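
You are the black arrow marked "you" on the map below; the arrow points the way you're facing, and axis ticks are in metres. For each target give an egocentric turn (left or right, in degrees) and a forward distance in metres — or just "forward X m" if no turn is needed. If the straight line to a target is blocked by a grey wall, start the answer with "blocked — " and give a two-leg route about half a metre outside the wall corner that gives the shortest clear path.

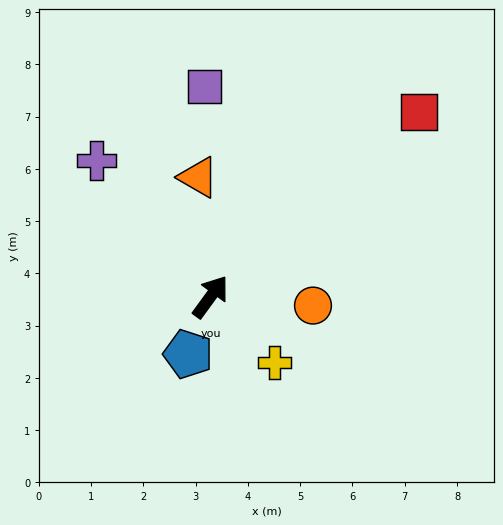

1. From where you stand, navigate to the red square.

turn right 12°, forward 5.3 m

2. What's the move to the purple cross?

turn left 76°, forward 3.4 m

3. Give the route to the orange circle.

turn right 59°, forward 2.0 m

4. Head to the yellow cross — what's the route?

turn right 100°, forward 1.8 m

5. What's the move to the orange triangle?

turn left 42°, forward 2.3 m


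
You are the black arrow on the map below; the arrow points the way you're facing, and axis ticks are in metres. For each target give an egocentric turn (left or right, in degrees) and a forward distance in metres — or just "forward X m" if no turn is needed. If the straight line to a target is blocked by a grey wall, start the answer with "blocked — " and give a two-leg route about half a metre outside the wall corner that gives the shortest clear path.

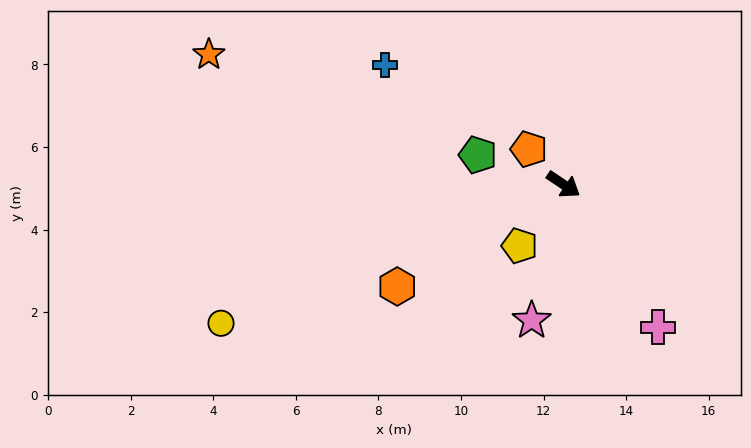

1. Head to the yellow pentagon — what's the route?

turn right 92°, forward 1.8 m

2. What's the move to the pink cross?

turn right 23°, forward 4.1 m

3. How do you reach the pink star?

turn right 69°, forward 3.4 m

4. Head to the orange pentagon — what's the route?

turn left 168°, forward 1.2 m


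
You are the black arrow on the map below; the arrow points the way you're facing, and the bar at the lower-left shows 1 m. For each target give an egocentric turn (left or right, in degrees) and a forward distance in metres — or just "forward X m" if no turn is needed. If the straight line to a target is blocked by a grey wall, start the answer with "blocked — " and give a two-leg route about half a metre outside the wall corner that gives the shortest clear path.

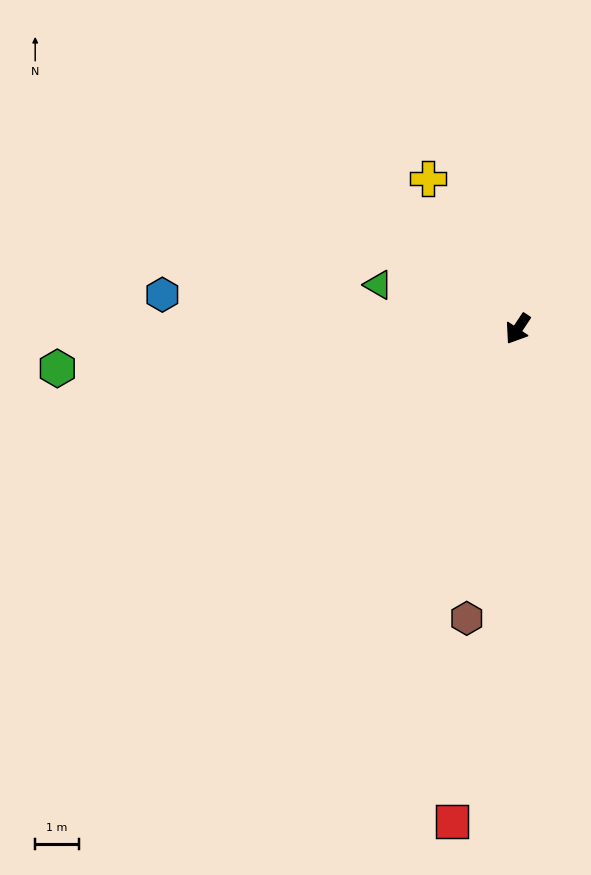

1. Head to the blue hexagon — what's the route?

turn right 62°, forward 8.1 m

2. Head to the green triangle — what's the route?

turn right 74°, forward 3.3 m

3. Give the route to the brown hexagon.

turn left 24°, forward 6.7 m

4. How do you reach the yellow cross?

turn right 116°, forward 4.0 m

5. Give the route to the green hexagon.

turn right 51°, forward 10.5 m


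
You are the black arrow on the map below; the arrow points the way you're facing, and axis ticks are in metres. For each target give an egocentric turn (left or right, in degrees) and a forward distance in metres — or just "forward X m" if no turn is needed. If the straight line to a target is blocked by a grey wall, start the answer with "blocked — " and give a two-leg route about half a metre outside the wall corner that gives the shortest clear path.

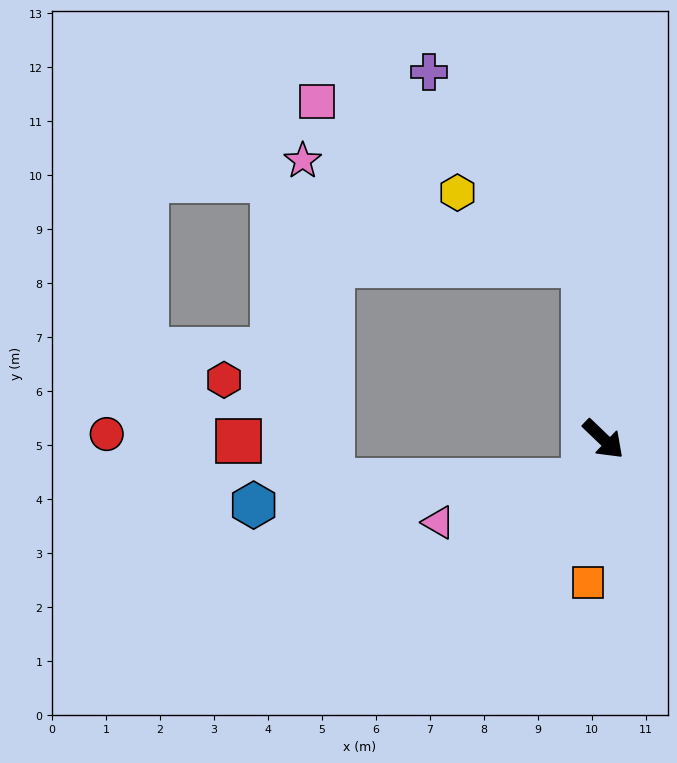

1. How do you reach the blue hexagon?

blocked — turn right 71°, forward 0.9 m, then turn right 61°, forward 6.1 m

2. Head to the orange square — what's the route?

turn right 52°, forward 2.7 m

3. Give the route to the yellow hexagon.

blocked — turn left 140°, forward 3.2 m, then turn left 54°, forward 2.7 m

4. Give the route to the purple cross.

blocked — turn left 140°, forward 3.2 m, then turn left 32°, forward 4.6 m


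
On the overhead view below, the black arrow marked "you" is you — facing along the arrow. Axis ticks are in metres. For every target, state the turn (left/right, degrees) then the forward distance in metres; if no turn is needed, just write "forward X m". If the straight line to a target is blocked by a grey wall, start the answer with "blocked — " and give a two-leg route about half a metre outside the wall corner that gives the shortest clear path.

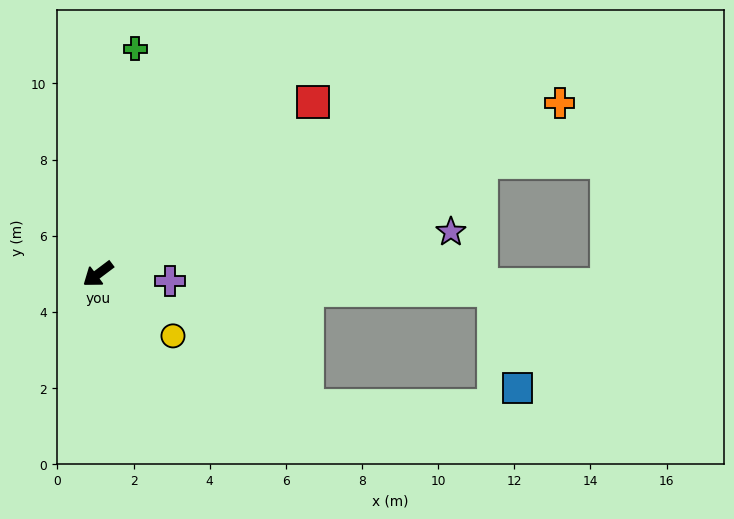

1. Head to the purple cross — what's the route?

turn left 138°, forward 1.9 m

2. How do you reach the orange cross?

turn left 163°, forward 12.9 m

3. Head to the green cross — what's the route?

turn right 136°, forward 6.0 m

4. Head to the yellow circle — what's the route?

turn left 103°, forward 2.6 m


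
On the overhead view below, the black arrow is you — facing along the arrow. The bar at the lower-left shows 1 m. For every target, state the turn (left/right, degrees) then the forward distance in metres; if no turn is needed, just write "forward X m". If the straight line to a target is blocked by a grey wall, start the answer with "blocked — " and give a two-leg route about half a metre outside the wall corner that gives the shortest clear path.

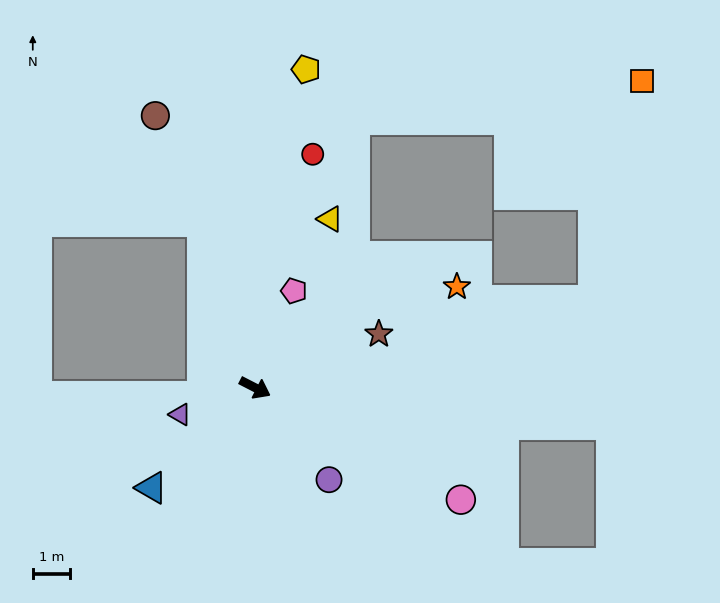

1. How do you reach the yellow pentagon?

turn left 108°, forward 8.7 m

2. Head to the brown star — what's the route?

turn left 51°, forward 3.6 m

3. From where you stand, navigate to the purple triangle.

turn right 133°, forward 2.1 m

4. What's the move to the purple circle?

turn right 24°, forward 3.2 m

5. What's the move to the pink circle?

forward 6.3 m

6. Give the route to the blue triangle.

turn right 109°, forward 3.9 m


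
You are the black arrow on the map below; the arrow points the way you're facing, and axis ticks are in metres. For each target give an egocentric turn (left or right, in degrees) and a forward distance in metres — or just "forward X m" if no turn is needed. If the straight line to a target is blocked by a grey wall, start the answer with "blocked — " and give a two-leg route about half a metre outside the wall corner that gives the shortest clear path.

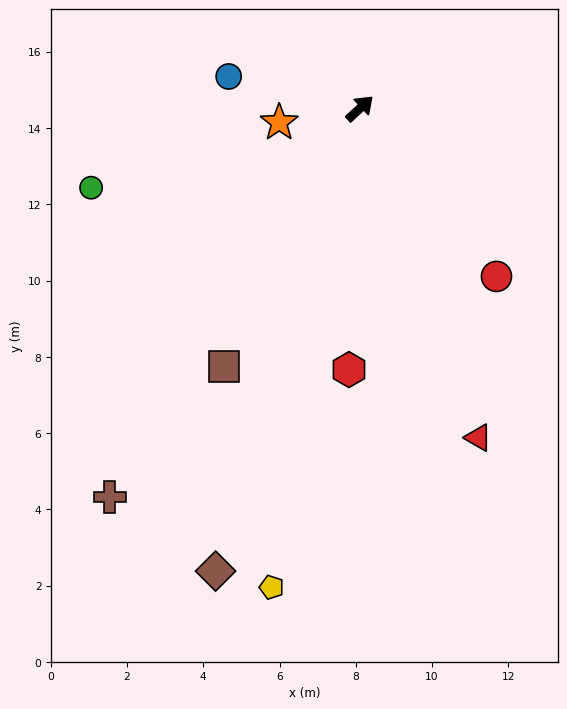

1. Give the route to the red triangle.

turn right 113°, forward 9.2 m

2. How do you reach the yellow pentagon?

turn right 143°, forward 12.8 m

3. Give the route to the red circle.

turn right 94°, forward 5.7 m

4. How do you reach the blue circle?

turn left 123°, forward 3.5 m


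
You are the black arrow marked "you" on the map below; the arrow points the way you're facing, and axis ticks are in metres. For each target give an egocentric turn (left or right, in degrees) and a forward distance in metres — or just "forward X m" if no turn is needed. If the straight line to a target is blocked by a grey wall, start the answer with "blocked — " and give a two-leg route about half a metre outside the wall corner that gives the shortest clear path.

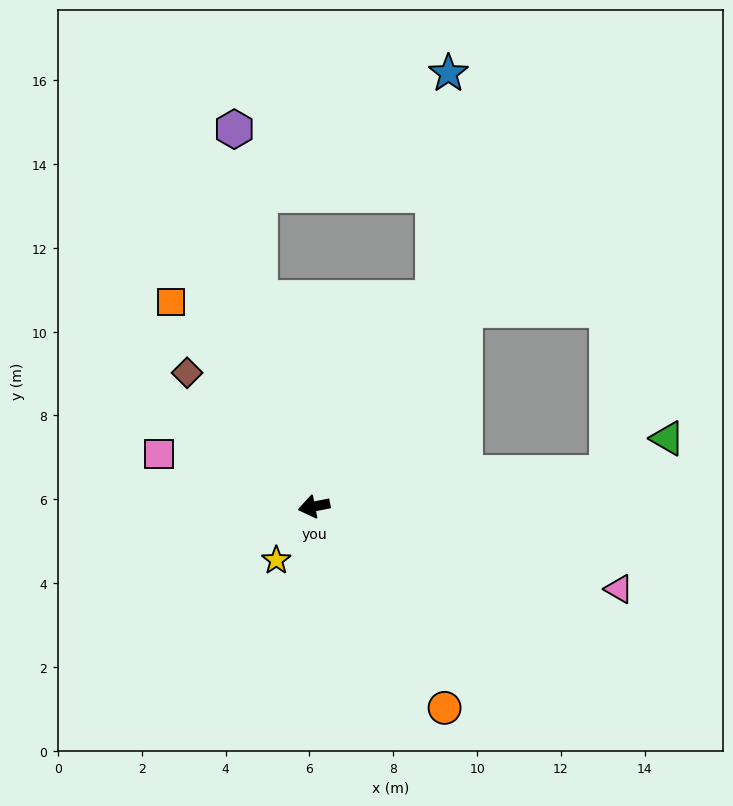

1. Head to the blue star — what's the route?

blocked — turn right 131°, forward 5.7 m, then turn left 26°, forward 5.4 m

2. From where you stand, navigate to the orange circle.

turn left 112°, forward 5.7 m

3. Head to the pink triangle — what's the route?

turn left 154°, forward 7.5 m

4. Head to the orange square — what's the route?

turn right 66°, forward 6.0 m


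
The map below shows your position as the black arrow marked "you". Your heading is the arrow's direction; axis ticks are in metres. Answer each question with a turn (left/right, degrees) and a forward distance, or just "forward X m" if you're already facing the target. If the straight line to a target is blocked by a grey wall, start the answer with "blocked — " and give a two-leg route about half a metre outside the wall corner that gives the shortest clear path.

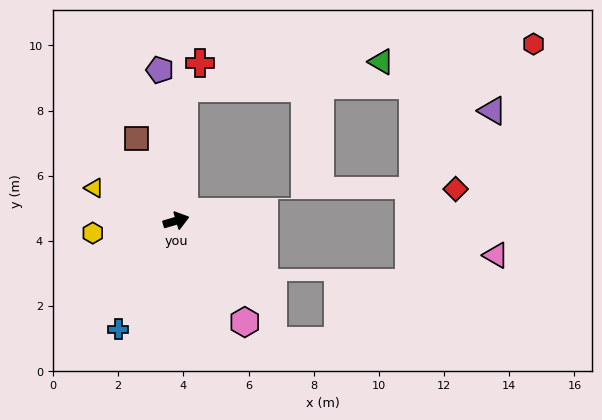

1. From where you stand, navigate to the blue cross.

turn right 134°, forward 3.8 m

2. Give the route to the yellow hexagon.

turn left 172°, forward 2.6 m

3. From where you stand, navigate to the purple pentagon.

turn left 80°, forward 4.7 m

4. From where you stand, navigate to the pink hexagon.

turn right 72°, forward 3.8 m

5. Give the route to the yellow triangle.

turn left 142°, forward 2.7 m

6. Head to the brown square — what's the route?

turn left 99°, forward 2.8 m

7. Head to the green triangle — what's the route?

blocked — turn left 70°, forward 4.1 m, then turn right 79°, forward 6.1 m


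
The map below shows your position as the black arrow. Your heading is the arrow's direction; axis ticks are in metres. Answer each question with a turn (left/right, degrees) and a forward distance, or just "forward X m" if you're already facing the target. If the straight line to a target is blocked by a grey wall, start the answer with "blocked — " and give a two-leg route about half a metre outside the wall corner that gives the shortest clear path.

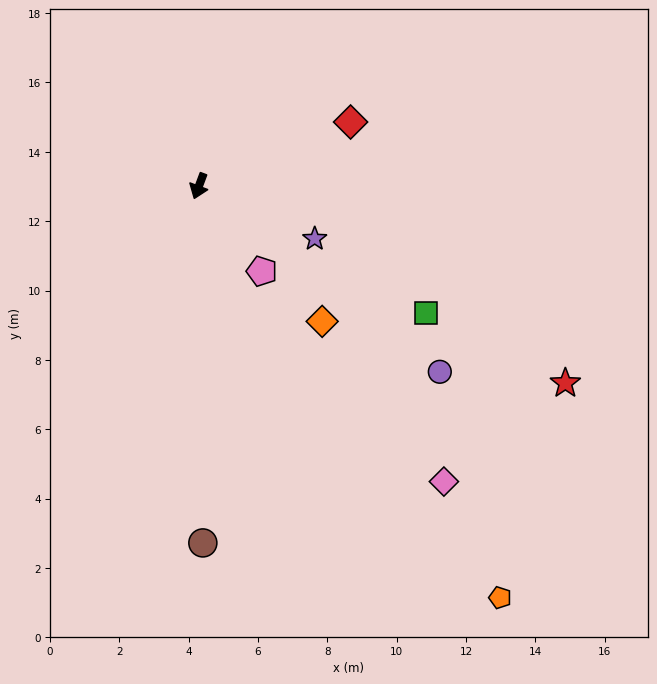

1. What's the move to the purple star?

turn left 86°, forward 3.7 m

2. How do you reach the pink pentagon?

turn left 57°, forward 3.1 m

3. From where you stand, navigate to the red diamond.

turn left 133°, forward 4.7 m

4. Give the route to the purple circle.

turn left 73°, forward 8.8 m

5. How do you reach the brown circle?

turn left 21°, forward 10.3 m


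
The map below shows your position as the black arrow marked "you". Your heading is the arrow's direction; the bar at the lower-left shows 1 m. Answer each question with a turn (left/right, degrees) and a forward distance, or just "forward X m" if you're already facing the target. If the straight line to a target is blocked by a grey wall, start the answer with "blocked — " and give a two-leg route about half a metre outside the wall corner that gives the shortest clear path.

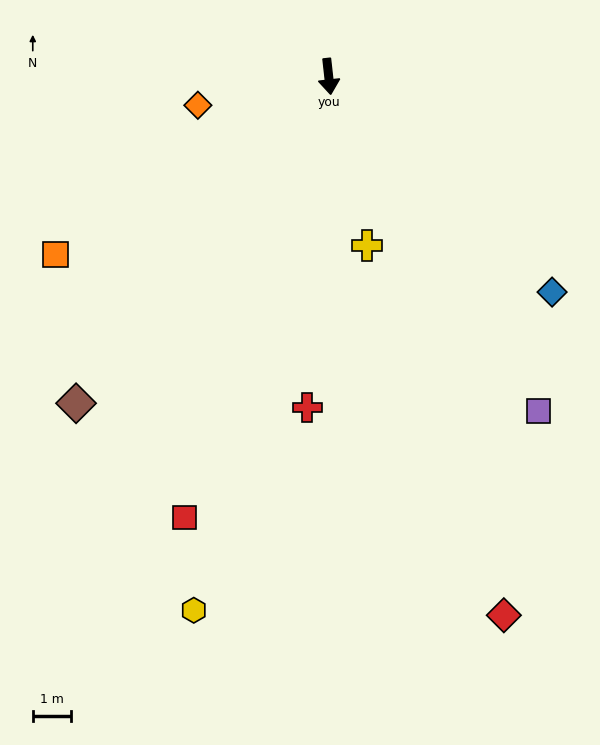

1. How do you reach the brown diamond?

turn right 44°, forward 10.9 m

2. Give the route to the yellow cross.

turn left 6°, forward 4.5 m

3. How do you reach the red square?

turn right 24°, forward 12.2 m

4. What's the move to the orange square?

turn right 63°, forward 8.6 m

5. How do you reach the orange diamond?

turn right 84°, forward 3.5 m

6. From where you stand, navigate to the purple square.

turn left 26°, forward 10.4 m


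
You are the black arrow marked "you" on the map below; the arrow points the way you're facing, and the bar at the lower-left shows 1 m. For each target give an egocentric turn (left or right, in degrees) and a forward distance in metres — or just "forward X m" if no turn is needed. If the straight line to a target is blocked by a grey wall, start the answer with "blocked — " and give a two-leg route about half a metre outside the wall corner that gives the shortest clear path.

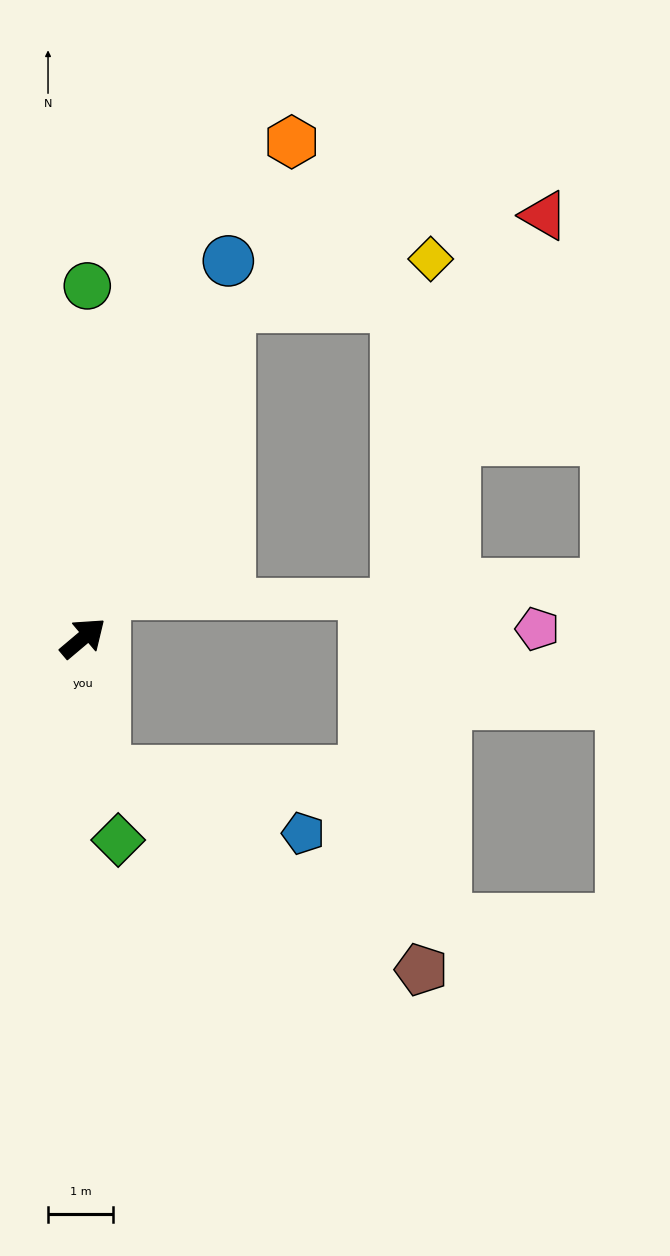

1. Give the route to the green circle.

turn left 49°, forward 5.4 m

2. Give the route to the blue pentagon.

blocked — turn right 122°, forward 2.1 m, then turn left 65°, forward 3.2 m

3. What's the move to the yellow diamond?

blocked — turn left 26°, forward 5.6 m, then turn right 53°, forward 3.2 m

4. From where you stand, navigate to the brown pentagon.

blocked — turn right 122°, forward 2.1 m, then turn left 50°, forward 5.7 m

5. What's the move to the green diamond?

turn right 120°, forward 3.2 m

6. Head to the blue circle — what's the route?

turn left 29°, forward 6.2 m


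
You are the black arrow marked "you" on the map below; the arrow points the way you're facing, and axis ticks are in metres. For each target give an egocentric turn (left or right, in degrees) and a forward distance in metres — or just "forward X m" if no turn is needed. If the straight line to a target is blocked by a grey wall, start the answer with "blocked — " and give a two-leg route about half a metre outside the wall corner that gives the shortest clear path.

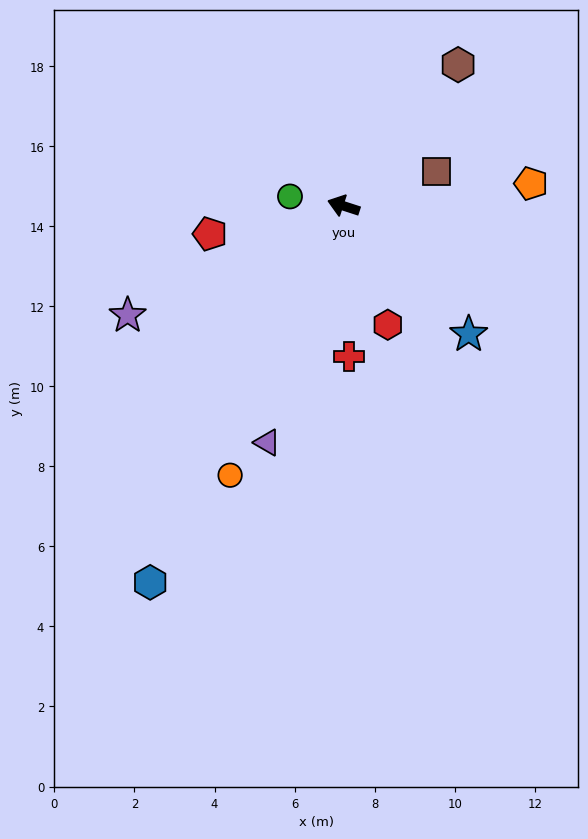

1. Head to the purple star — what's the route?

turn left 45°, forward 6.0 m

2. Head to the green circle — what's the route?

turn left 8°, forward 1.4 m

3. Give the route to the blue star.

turn left 152°, forward 4.5 m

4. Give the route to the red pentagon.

turn left 30°, forward 3.4 m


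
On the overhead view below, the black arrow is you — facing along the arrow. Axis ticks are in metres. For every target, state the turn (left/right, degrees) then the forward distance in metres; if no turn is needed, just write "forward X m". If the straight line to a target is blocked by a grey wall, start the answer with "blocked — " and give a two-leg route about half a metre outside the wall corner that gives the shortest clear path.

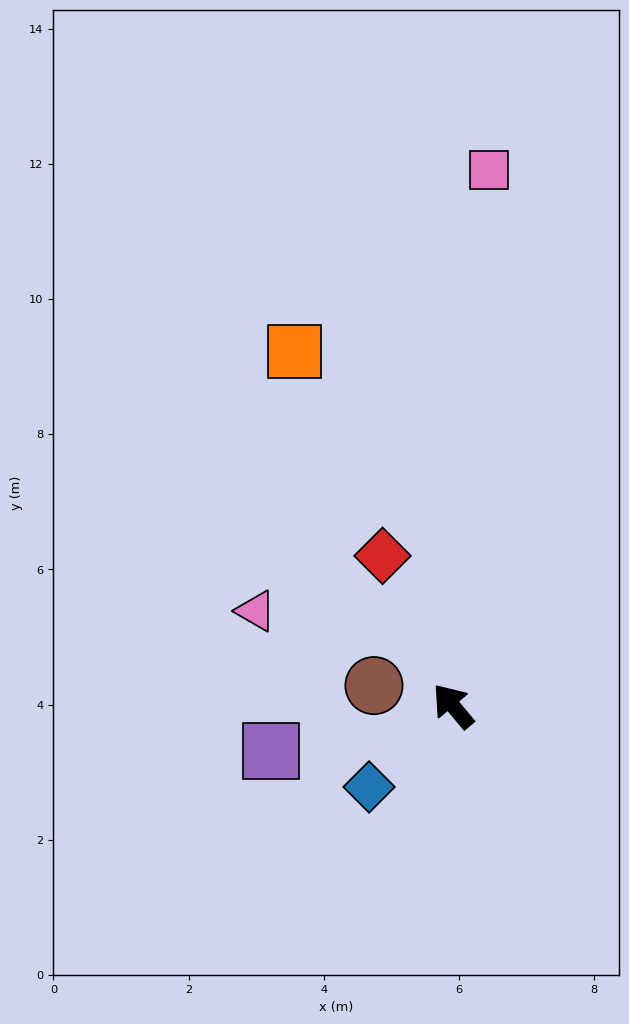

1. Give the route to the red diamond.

turn right 15°, forward 2.5 m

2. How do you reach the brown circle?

turn left 36°, forward 1.2 m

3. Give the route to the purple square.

turn left 64°, forward 2.8 m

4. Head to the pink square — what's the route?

turn right 44°, forward 7.9 m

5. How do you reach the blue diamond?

turn left 94°, forward 1.7 m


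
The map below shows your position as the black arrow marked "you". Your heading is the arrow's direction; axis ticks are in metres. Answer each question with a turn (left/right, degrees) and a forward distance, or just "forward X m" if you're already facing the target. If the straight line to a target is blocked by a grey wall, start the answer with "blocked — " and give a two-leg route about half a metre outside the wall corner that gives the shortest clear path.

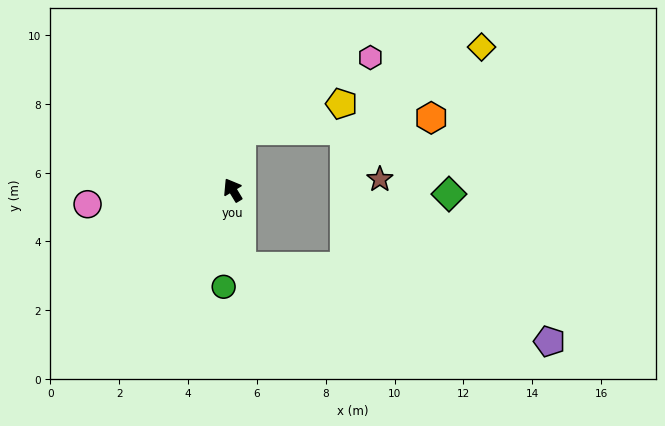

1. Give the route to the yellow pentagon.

blocked — turn right 39°, forward 1.7 m, then turn right 67°, forward 3.0 m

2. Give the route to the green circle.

turn left 143°, forward 2.8 m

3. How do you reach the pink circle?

turn left 64°, forward 4.2 m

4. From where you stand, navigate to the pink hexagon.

blocked — turn right 39°, forward 1.7 m, then turn right 53°, forward 4.3 m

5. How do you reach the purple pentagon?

blocked — turn left 155°, forward 2.2 m, then turn left 70°, forward 9.2 m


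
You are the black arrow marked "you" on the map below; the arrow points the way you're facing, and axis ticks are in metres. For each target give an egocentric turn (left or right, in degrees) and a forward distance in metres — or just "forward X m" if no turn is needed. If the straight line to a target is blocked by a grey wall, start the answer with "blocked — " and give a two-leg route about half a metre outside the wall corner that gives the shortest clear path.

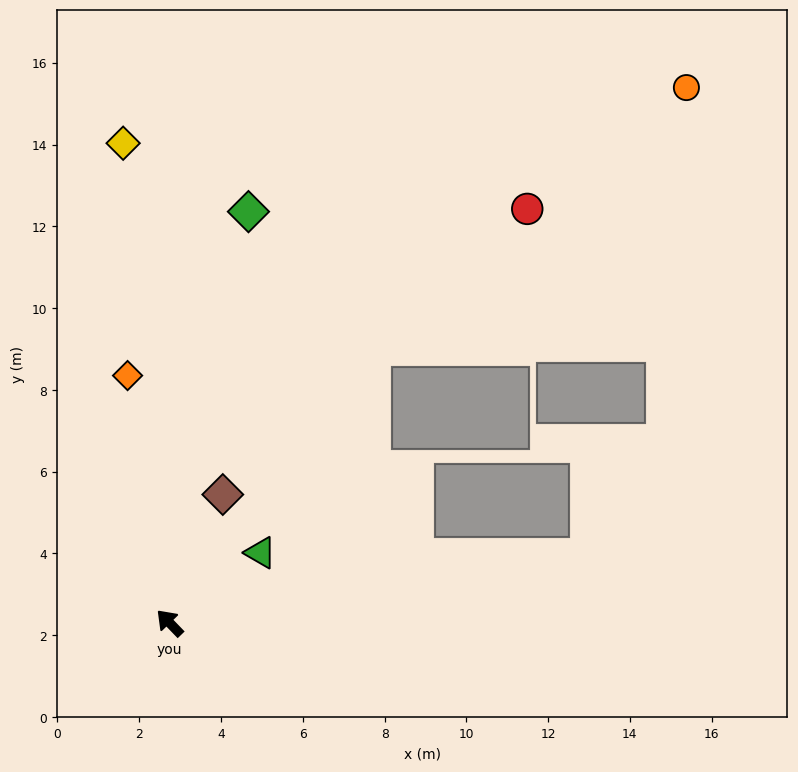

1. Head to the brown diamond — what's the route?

turn right 67°, forward 3.4 m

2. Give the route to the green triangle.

turn right 96°, forward 2.8 m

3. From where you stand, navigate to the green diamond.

turn right 55°, forward 10.2 m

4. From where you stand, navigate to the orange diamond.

turn right 34°, forward 6.1 m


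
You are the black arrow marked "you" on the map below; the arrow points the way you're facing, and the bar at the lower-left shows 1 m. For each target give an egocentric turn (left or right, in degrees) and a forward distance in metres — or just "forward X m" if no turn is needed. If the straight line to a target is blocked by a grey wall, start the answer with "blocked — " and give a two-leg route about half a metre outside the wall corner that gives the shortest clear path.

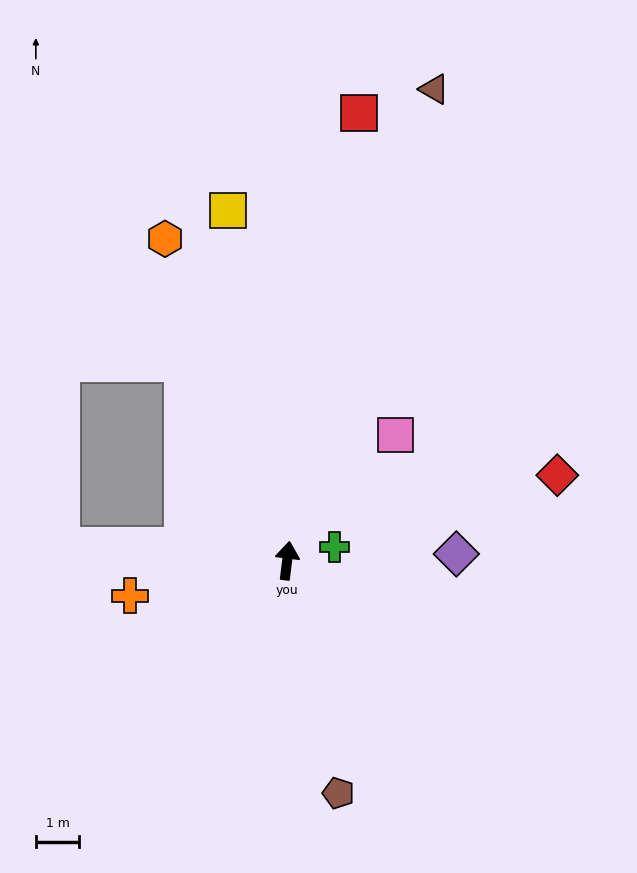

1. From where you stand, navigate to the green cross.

turn right 67°, forward 1.1 m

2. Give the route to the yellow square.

turn left 17°, forward 8.2 m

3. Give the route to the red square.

turn right 2°, forward 10.5 m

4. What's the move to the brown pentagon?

turn right 161°, forward 5.5 m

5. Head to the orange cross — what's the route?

turn left 110°, forward 3.7 m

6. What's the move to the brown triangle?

turn right 10°, forward 11.4 m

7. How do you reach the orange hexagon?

turn left 28°, forward 8.0 m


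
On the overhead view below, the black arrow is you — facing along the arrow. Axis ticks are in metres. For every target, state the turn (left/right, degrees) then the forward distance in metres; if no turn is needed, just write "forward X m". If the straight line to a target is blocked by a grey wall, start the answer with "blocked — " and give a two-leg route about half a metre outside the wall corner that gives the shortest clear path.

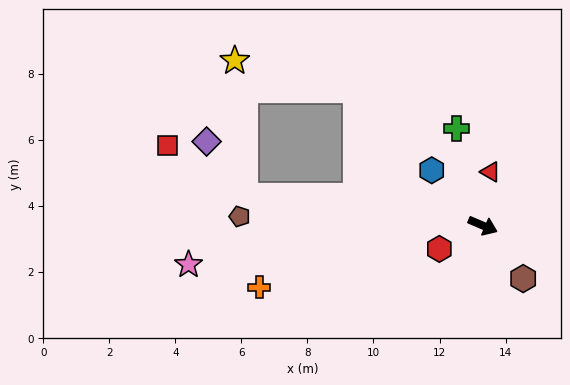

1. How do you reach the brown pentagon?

turn right 159°, forward 7.4 m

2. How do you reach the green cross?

turn left 128°, forward 3.0 m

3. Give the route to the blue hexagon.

turn left 156°, forward 2.3 m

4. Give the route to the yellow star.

blocked — turn right 164°, forward 7.3 m, then turn right 79°, forward 4.1 m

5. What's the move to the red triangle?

turn left 105°, forward 1.6 m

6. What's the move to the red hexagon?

turn right 129°, forward 1.5 m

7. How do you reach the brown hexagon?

turn right 30°, forward 2.0 m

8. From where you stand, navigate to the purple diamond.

blocked — turn right 164°, forward 7.3 m, then turn right 49°, forward 2.0 m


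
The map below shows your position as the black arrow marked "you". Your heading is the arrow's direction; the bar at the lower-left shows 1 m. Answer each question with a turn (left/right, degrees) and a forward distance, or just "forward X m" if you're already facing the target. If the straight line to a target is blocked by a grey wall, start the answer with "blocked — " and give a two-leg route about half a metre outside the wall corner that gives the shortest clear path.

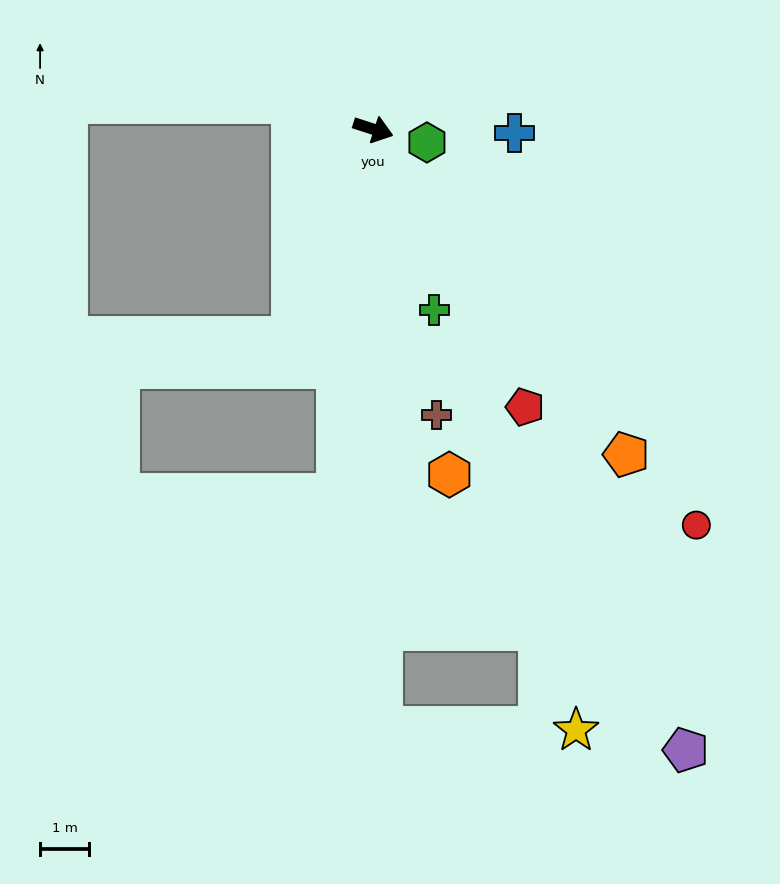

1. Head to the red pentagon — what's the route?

turn right 43°, forward 6.5 m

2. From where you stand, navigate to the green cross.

turn right 53°, forward 3.9 m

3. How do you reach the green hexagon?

turn left 4°, forward 1.1 m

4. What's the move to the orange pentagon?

turn right 34°, forward 8.4 m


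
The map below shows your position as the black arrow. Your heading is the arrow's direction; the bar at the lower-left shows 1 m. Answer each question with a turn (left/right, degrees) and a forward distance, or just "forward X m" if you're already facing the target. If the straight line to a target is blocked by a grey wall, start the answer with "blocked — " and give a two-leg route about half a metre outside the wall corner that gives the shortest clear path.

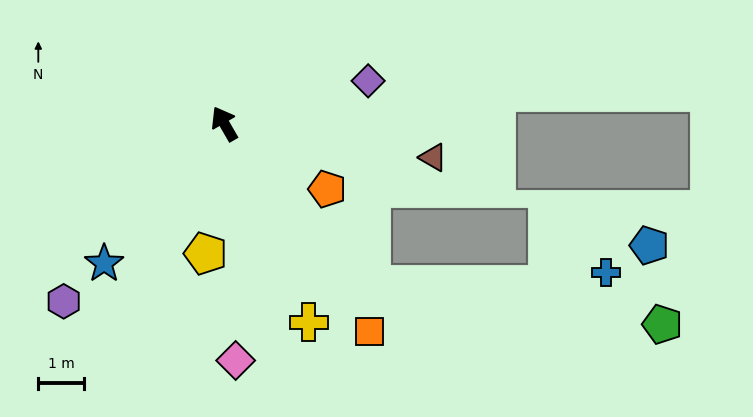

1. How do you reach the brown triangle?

turn right 129°, forward 4.7 m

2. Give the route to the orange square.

turn right 175°, forward 5.6 m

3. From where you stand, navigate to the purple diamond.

turn right 103°, forward 3.3 m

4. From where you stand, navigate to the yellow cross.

turn left 173°, forward 4.8 m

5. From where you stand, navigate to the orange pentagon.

turn right 152°, forward 2.7 m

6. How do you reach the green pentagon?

blocked — turn right 168°, forward 4.8 m, then turn left 40°, forward 6.5 m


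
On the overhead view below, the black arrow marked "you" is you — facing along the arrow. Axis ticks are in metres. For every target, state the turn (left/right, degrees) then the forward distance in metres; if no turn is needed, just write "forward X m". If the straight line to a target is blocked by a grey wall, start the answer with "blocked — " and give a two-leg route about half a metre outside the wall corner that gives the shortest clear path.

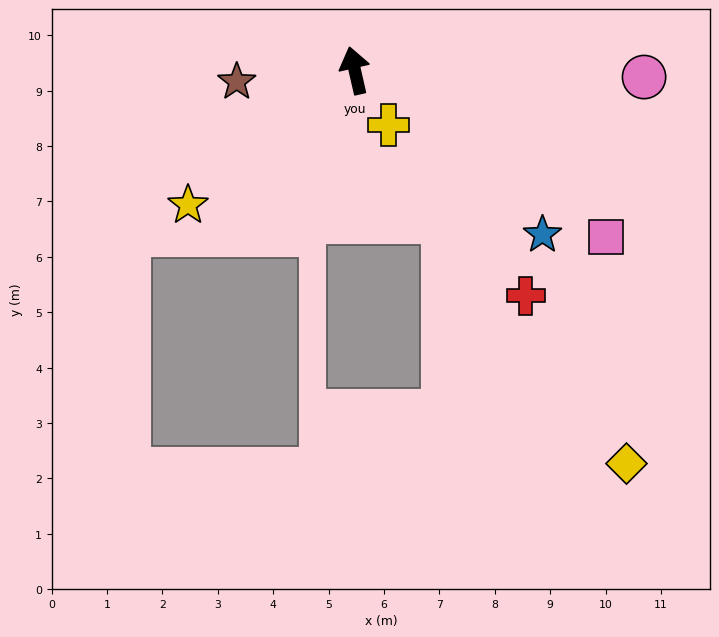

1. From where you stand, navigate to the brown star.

turn left 83°, forward 2.1 m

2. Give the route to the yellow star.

turn left 116°, forward 3.9 m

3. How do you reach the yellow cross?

turn right 161°, forward 1.2 m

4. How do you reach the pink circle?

turn right 104°, forward 5.2 m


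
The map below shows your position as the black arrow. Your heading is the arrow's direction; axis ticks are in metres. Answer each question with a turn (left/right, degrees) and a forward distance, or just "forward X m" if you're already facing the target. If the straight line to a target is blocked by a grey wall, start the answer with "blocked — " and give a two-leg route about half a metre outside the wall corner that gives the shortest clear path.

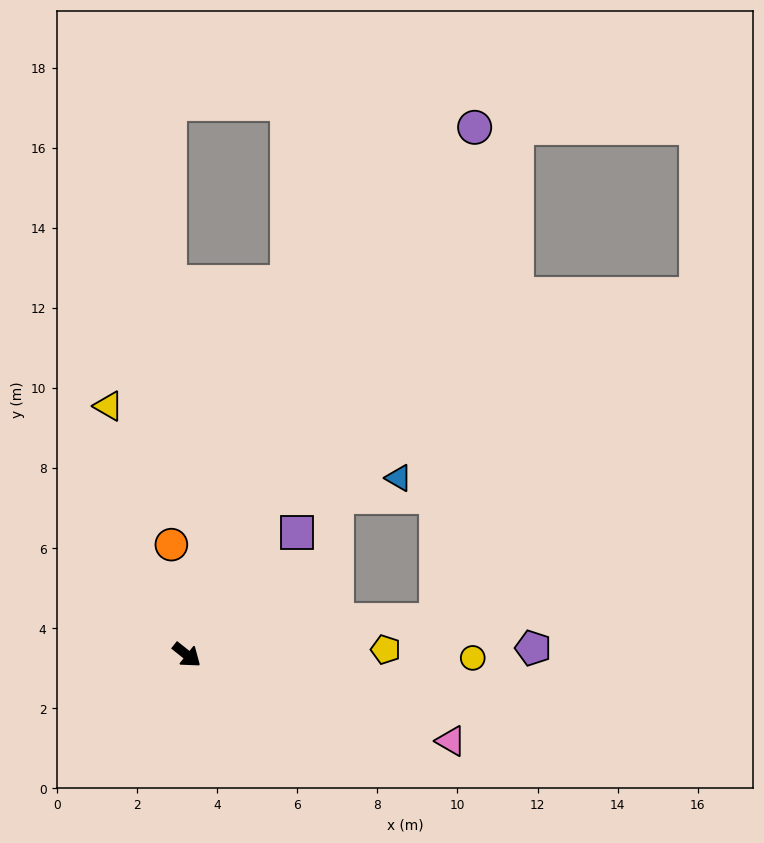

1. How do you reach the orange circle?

turn left 137°, forward 2.8 m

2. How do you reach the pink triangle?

turn left 21°, forward 6.9 m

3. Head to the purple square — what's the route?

turn left 87°, forward 4.1 m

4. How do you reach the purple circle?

turn left 100°, forward 15.0 m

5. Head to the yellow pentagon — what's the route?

turn left 40°, forward 5.0 m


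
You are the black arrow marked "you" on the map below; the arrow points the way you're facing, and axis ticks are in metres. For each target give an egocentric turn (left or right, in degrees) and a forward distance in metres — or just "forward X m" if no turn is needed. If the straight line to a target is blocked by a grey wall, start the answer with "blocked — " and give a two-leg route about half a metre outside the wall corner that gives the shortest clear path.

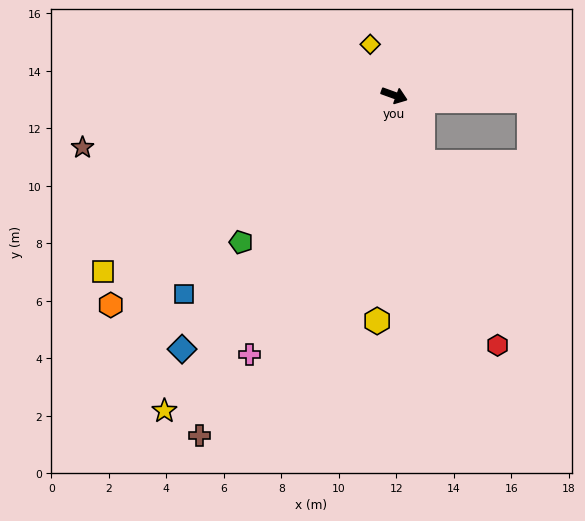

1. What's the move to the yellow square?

turn right 129°, forward 11.8 m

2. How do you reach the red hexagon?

turn right 48°, forward 9.4 m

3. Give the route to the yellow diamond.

turn left 135°, forward 2.0 m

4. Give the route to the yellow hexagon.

turn right 74°, forward 7.9 m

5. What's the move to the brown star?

turn right 151°, forward 11.0 m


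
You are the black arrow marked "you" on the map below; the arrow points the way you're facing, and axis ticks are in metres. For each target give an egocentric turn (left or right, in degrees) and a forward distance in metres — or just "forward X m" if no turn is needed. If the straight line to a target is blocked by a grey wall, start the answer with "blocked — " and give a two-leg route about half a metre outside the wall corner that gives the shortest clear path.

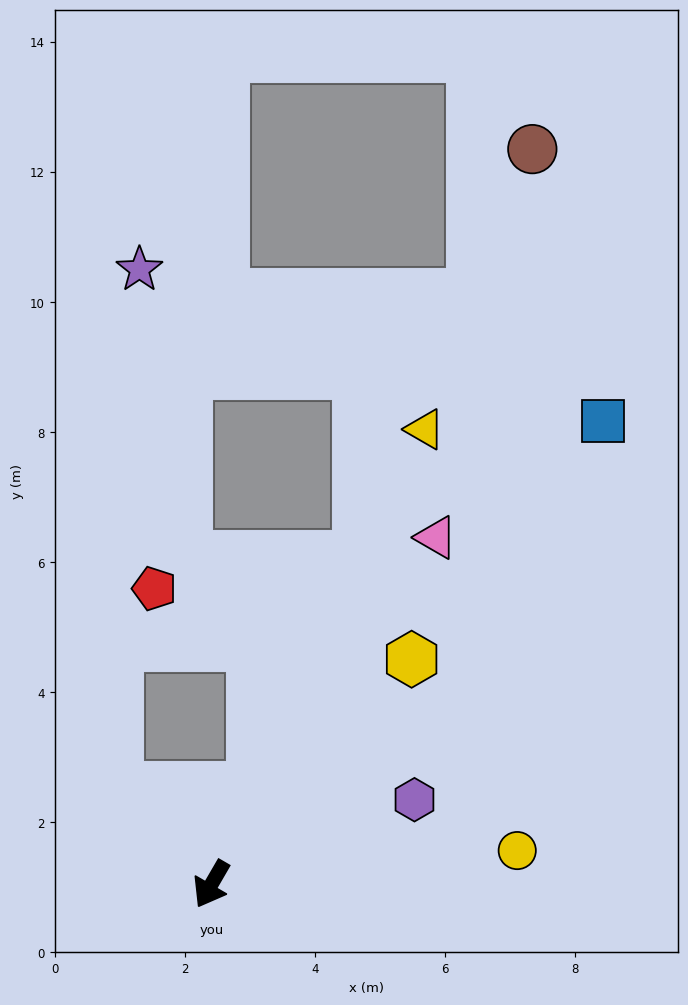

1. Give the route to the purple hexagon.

turn left 143°, forward 3.4 m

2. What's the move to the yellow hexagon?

turn left 168°, forward 4.6 m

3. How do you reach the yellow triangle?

turn right 175°, forward 7.7 m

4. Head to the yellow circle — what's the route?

turn left 126°, forward 4.7 m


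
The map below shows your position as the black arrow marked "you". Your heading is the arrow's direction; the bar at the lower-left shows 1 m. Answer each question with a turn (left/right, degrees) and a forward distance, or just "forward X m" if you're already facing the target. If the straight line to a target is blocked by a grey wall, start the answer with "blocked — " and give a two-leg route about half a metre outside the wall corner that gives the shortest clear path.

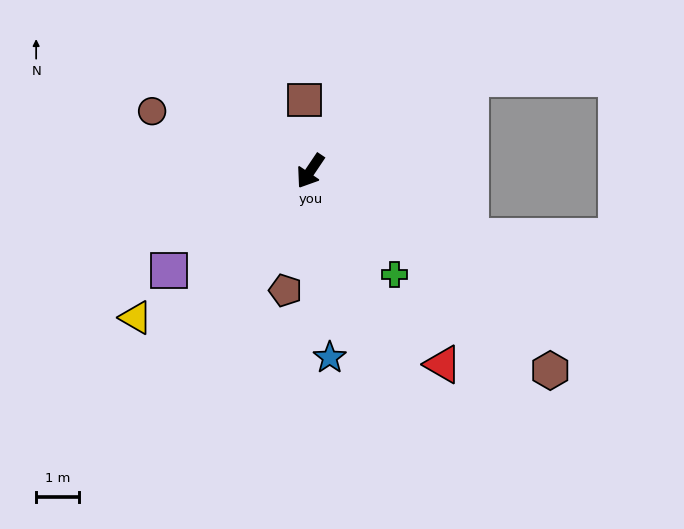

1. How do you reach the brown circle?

turn right 77°, forward 4.0 m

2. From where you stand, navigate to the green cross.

turn left 73°, forward 3.1 m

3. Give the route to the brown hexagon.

turn left 84°, forward 7.3 m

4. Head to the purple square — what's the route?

turn right 21°, forward 4.0 m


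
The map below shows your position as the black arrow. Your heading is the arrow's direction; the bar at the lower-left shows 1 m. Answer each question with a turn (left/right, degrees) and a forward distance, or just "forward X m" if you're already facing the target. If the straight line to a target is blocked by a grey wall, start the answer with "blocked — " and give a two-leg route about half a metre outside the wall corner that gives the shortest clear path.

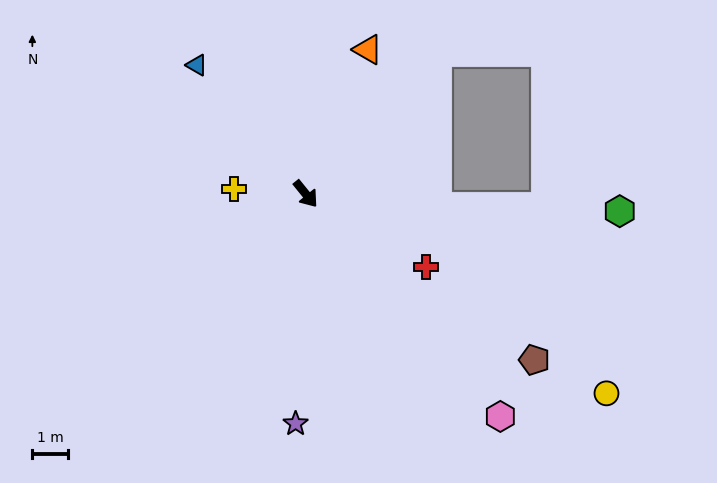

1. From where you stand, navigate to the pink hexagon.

turn left 2°, forward 8.3 m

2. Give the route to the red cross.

turn left 20°, forward 4.0 m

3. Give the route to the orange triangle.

turn left 118°, forward 4.4 m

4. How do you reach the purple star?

turn right 42°, forward 6.5 m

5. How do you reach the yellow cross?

turn right 133°, forward 2.0 m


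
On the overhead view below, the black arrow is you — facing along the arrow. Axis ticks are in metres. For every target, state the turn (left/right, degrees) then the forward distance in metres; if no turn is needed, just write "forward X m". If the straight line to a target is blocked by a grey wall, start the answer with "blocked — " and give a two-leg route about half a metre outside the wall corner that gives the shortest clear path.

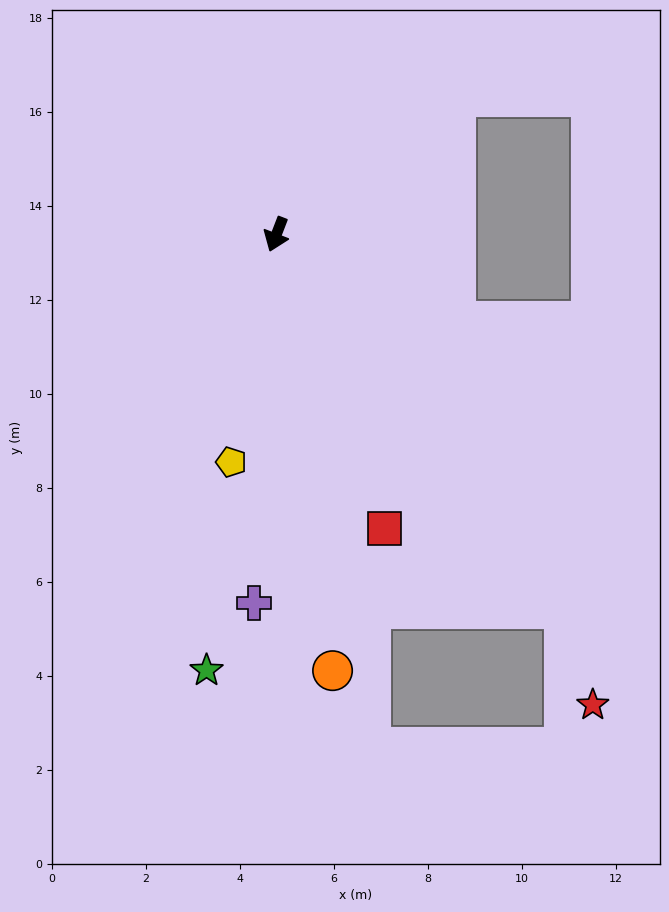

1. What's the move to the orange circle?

turn left 28°, forward 9.4 m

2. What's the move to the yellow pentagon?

turn left 10°, forward 4.9 m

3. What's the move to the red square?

turn left 41°, forward 6.7 m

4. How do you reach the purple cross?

turn left 18°, forward 7.9 m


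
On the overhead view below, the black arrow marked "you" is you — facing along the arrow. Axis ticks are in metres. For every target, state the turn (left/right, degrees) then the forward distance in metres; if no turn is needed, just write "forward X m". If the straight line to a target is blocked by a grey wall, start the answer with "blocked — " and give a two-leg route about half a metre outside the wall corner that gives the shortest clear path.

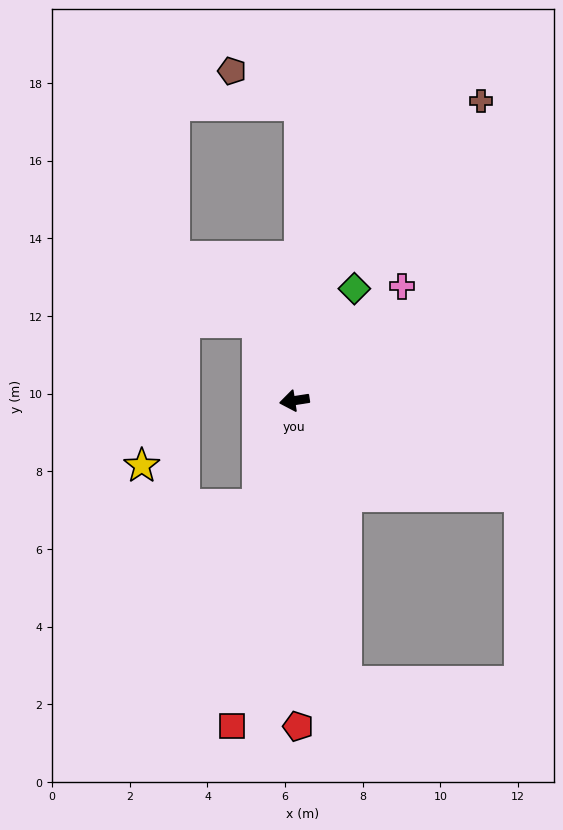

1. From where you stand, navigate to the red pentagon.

turn left 82°, forward 8.4 m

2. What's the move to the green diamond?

turn right 127°, forward 3.3 m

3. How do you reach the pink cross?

turn right 142°, forward 4.0 m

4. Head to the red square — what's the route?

turn left 70°, forward 8.5 m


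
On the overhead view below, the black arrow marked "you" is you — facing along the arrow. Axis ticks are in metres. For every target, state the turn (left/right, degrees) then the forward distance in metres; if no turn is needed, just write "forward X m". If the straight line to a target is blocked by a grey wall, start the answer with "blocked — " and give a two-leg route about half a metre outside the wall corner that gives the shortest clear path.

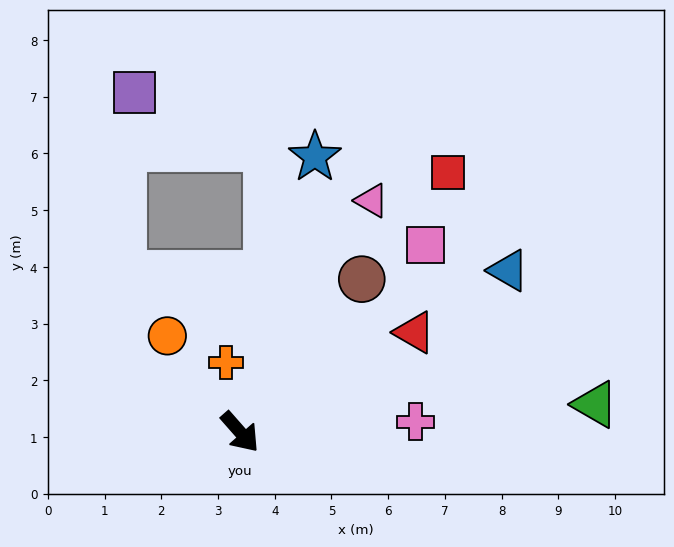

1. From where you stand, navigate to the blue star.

turn left 123°, forward 5.0 m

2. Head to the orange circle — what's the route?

turn left 176°, forward 2.1 m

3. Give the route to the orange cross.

turn left 150°, forward 1.3 m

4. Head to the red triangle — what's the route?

turn left 78°, forward 3.5 m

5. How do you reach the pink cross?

turn left 52°, forward 3.1 m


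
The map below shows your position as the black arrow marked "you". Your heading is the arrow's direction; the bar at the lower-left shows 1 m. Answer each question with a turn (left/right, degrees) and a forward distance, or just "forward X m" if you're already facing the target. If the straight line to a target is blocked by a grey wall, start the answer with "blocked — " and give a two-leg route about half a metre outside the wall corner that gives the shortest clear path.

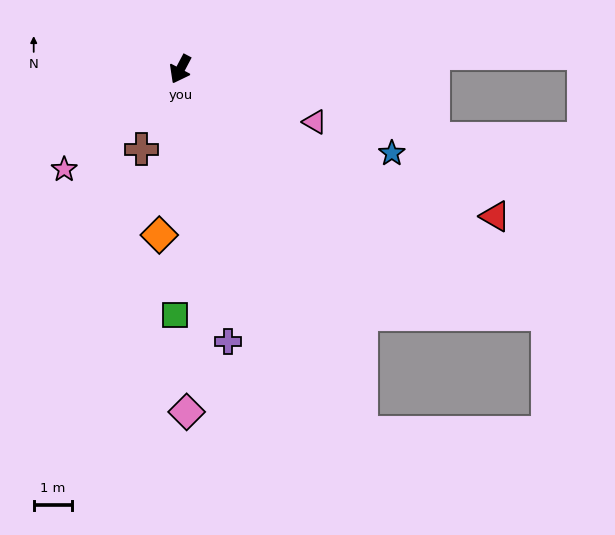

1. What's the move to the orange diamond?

turn left 21°, forward 4.3 m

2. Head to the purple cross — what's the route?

turn left 38°, forward 7.2 m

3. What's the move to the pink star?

turn right 21°, forward 4.0 m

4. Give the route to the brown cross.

turn left 2°, forward 2.3 m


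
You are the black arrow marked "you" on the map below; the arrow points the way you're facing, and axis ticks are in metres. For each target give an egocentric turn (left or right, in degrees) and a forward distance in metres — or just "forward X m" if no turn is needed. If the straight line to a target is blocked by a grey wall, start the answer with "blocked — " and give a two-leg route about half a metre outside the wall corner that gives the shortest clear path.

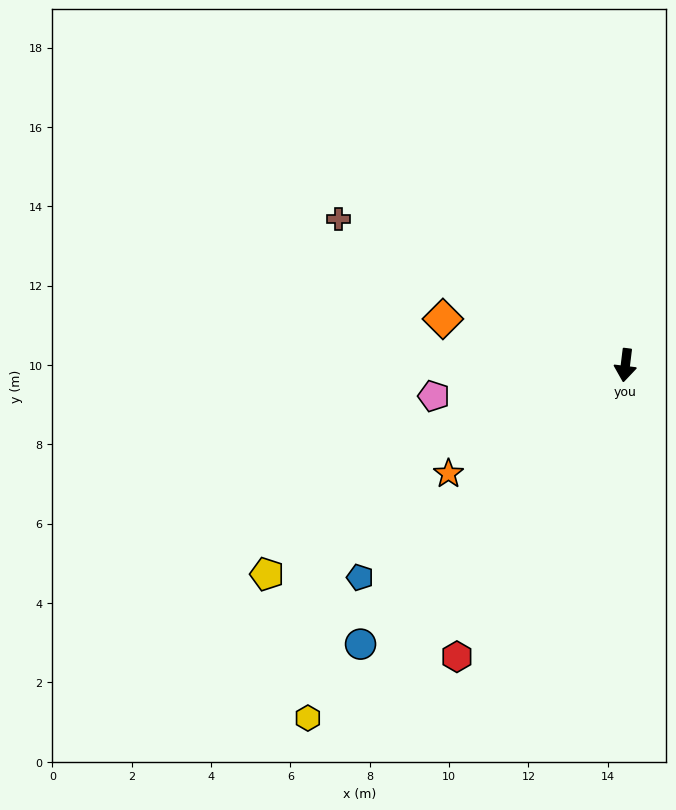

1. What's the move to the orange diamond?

turn right 97°, forward 4.7 m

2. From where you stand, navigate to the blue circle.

turn right 37°, forward 9.7 m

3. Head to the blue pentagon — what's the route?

turn right 44°, forward 8.6 m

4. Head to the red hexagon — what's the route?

turn right 23°, forward 8.5 m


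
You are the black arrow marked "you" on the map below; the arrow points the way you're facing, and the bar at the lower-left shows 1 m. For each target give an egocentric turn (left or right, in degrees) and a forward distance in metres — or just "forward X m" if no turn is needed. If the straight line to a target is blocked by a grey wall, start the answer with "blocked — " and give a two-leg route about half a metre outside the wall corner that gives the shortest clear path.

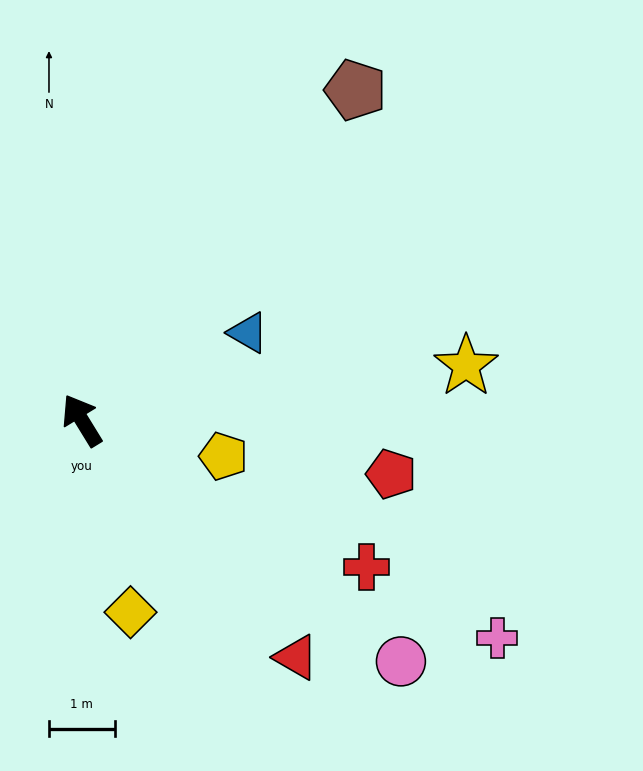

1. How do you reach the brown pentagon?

turn right 71°, forward 6.5 m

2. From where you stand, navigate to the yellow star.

turn right 113°, forward 5.9 m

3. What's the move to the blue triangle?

turn right 94°, forward 2.9 m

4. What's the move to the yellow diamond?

turn left 163°, forward 3.0 m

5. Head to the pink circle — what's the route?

turn right 159°, forward 6.1 m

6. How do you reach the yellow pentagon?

turn right 136°, forward 2.2 m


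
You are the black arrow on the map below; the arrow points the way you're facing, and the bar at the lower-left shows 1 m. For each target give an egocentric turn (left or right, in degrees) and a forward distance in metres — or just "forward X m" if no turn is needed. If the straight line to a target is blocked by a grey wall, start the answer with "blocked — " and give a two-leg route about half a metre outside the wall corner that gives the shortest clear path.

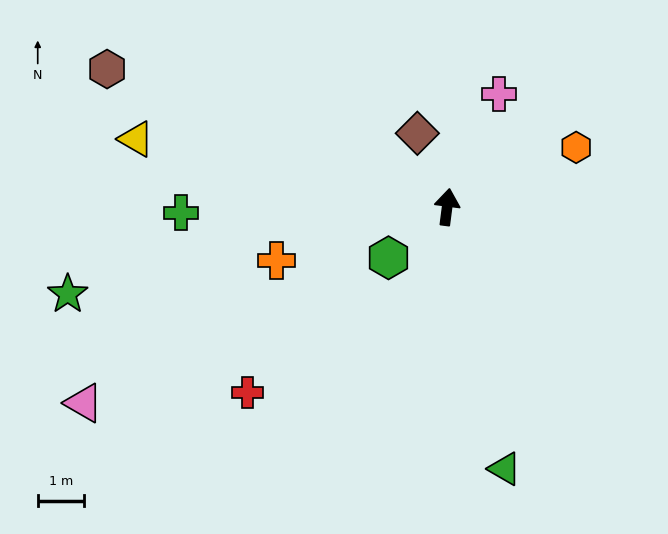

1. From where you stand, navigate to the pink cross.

turn right 17°, forward 2.7 m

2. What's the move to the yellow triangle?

turn left 85°, forward 6.9 m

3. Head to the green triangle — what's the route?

turn right 160°, forward 5.8 m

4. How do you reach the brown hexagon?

turn left 75°, forward 8.0 m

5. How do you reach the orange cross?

turn left 115°, forward 3.9 m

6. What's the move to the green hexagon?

turn left 138°, forward 1.7 m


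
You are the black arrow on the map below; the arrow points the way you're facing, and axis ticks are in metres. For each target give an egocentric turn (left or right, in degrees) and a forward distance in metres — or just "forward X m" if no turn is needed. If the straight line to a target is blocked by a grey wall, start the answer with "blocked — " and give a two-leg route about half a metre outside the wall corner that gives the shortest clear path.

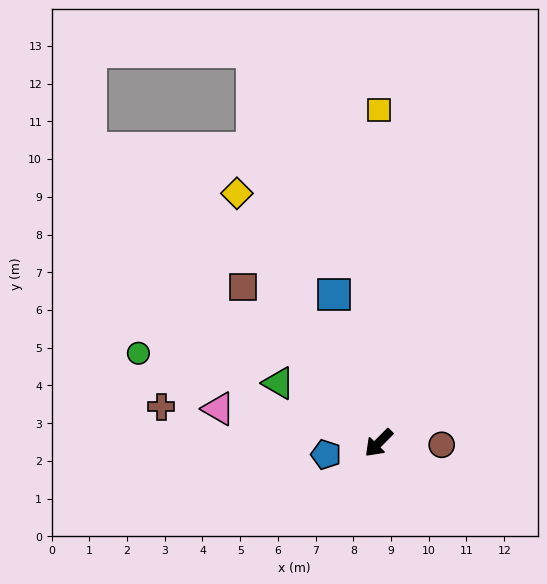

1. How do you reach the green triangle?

turn right 76°, forward 3.1 m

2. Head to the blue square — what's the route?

turn right 119°, forward 4.1 m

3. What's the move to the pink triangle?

turn right 57°, forward 4.3 m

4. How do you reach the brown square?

turn right 94°, forward 5.5 m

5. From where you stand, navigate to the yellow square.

turn right 135°, forward 8.8 m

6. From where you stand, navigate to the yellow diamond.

turn right 106°, forward 7.6 m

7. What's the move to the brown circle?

turn left 133°, forward 1.7 m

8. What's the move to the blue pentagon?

turn right 33°, forward 1.4 m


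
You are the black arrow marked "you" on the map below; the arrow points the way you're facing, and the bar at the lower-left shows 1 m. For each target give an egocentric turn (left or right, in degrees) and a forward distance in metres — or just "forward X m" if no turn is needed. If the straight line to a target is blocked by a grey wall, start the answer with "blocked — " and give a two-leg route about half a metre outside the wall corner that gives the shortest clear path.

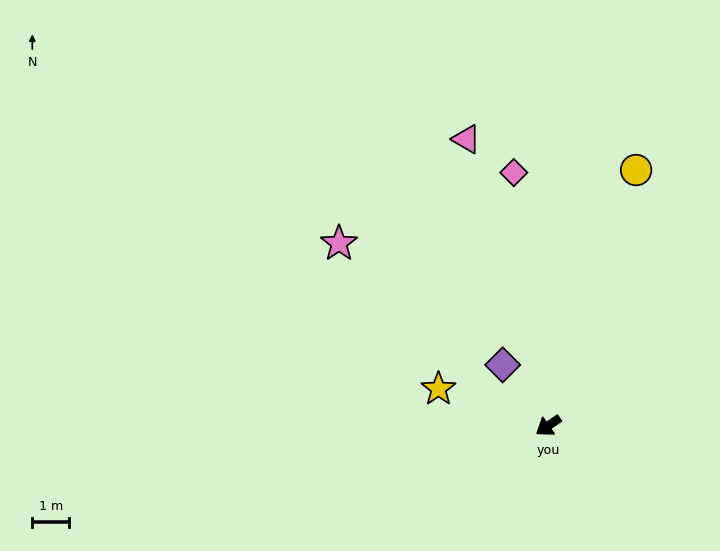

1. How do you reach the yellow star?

turn right 53°, forward 3.1 m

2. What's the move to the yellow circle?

turn right 143°, forward 7.3 m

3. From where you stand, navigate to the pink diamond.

turn right 117°, forward 6.9 m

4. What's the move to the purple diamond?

turn right 88°, forward 2.1 m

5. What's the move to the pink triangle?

turn right 109°, forward 8.1 m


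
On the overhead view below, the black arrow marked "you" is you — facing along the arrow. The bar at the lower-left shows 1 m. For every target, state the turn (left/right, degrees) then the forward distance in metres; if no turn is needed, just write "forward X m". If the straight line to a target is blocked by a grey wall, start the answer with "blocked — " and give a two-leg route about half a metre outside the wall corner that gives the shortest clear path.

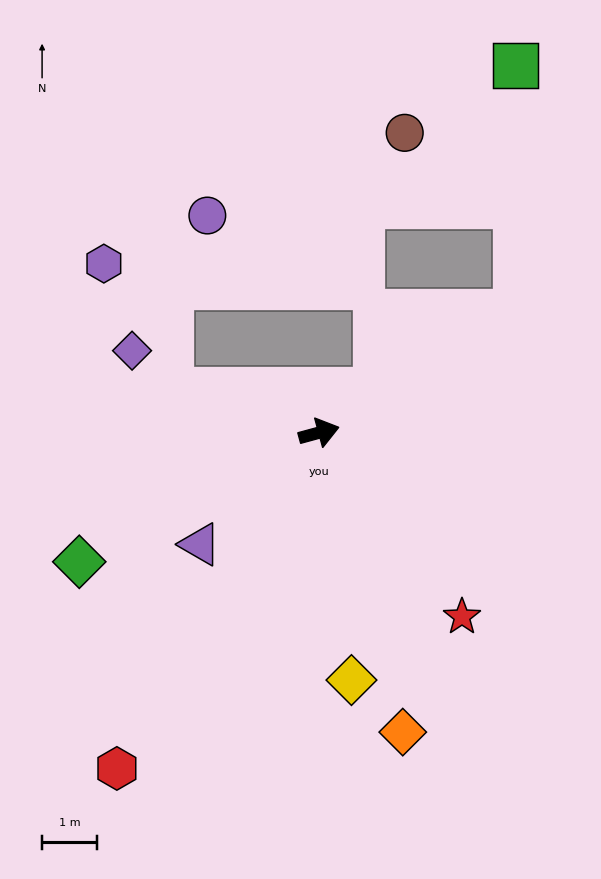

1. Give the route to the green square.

blocked — turn left 16°, forward 4.2 m, then turn left 59°, forward 4.5 m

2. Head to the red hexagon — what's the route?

turn right 136°, forward 7.1 m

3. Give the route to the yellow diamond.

turn right 98°, forward 4.5 m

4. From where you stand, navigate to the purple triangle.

turn right 152°, forward 3.0 m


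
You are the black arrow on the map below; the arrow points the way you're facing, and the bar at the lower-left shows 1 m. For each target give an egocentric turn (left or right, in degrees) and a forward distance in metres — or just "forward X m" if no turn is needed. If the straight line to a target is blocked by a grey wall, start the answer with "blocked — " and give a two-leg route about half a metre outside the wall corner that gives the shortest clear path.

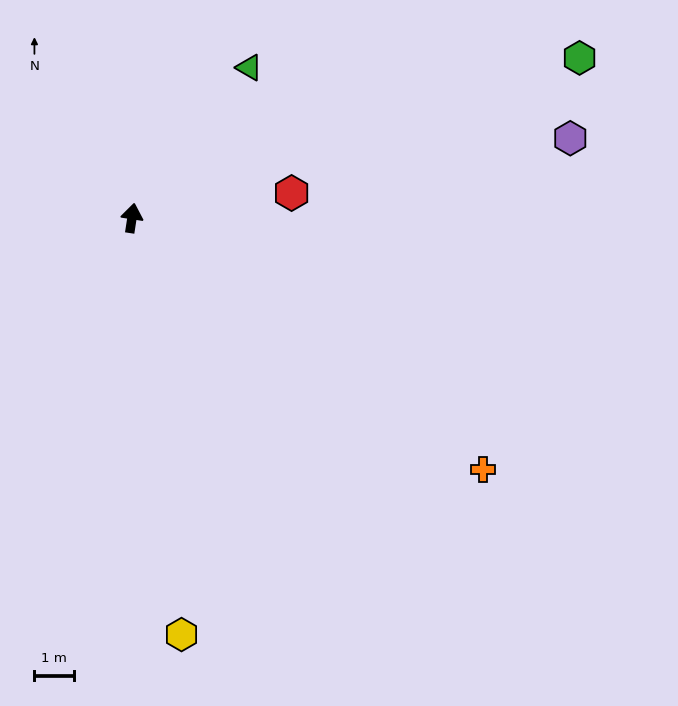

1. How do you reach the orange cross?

turn right 117°, forward 10.9 m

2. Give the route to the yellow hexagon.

turn right 164°, forward 10.6 m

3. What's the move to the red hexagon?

turn right 72°, forward 4.1 m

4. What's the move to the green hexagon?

turn right 62°, forward 12.0 m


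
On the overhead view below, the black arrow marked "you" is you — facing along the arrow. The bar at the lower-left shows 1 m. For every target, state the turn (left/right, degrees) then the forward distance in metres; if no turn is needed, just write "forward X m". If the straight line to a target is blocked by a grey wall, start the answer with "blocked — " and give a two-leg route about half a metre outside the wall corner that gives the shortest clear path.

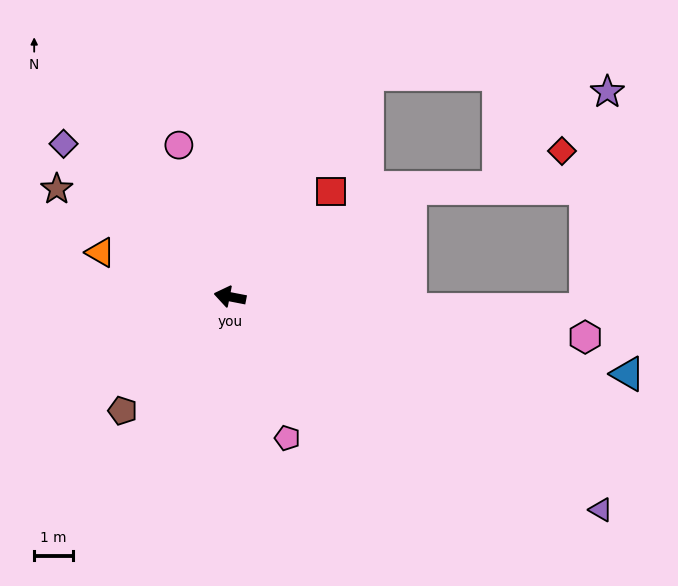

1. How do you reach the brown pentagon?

turn left 58°, forward 4.1 m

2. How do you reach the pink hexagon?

turn right 175°, forward 9.3 m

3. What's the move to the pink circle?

turn right 60°, forward 4.1 m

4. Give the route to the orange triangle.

turn right 8°, forward 3.5 m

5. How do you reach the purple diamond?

turn right 32°, forward 5.9 m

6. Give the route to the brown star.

turn right 21°, forward 5.3 m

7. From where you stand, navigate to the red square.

turn right 123°, forward 3.8 m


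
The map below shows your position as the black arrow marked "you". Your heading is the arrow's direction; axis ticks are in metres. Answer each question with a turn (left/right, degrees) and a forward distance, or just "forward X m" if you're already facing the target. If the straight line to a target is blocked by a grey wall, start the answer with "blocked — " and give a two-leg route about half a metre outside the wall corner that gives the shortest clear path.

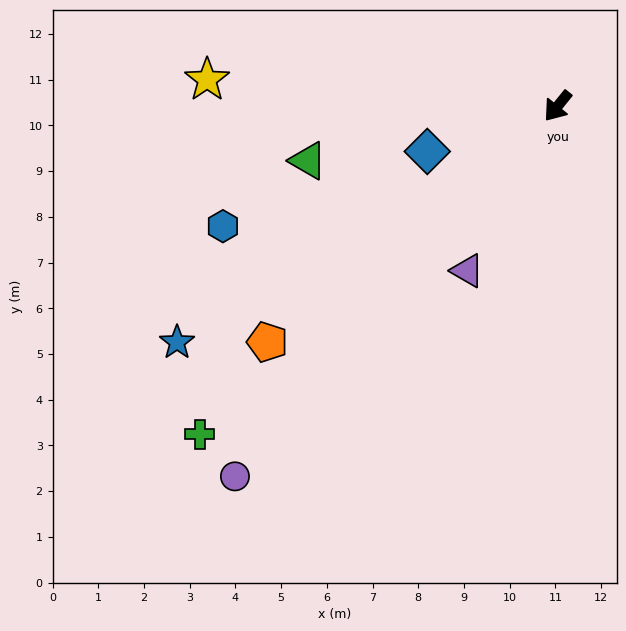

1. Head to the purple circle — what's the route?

turn right 2°, forward 10.7 m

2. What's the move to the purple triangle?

turn left 10°, forward 4.1 m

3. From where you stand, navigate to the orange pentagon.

turn right 12°, forward 8.2 m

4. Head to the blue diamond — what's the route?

turn right 32°, forward 3.0 m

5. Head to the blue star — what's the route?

turn right 19°, forward 9.8 m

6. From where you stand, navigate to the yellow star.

turn right 55°, forward 7.7 m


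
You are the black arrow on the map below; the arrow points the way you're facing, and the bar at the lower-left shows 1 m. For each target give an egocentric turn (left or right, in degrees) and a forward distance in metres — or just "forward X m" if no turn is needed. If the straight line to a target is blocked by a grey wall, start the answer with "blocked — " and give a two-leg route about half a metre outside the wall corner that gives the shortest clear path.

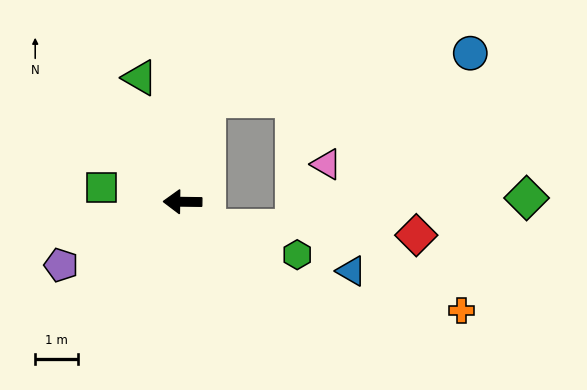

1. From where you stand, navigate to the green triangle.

turn right 70°, forward 3.1 m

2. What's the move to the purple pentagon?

turn left 28°, forward 3.2 m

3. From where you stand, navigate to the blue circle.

blocked — turn right 103°, forward 2.4 m, then turn right 66°, forward 6.2 m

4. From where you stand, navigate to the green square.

turn right 9°, forward 1.9 m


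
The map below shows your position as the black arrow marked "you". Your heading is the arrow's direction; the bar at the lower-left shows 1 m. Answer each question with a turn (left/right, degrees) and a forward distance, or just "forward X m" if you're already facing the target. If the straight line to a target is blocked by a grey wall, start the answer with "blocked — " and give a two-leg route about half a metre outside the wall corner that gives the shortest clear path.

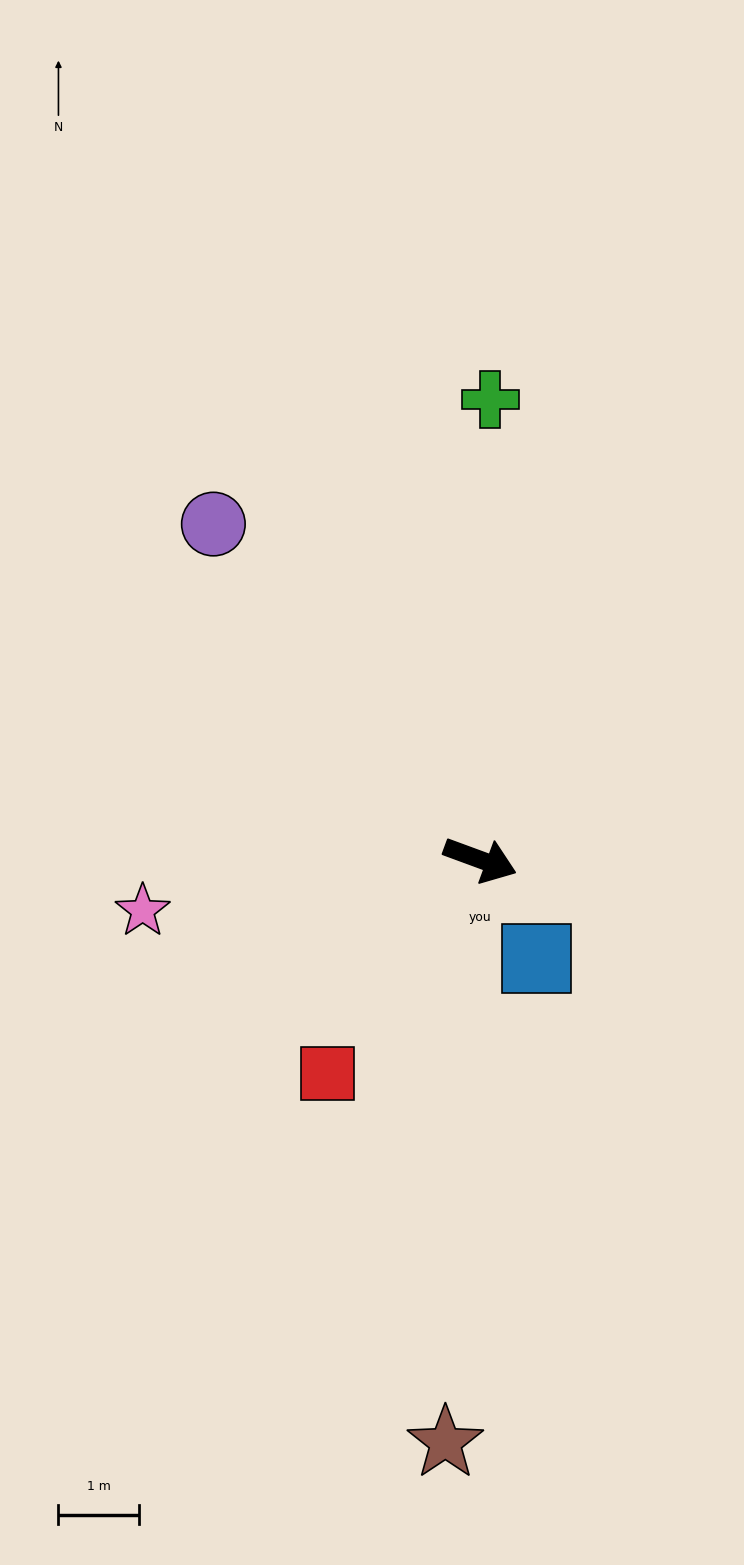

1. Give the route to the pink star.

turn right 151°, forward 4.2 m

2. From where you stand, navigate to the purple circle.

turn left 149°, forward 5.3 m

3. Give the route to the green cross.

turn left 109°, forward 5.7 m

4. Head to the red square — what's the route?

turn right 105°, forward 3.2 m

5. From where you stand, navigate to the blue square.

turn right 40°, forward 1.4 m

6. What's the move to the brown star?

turn right 73°, forward 7.2 m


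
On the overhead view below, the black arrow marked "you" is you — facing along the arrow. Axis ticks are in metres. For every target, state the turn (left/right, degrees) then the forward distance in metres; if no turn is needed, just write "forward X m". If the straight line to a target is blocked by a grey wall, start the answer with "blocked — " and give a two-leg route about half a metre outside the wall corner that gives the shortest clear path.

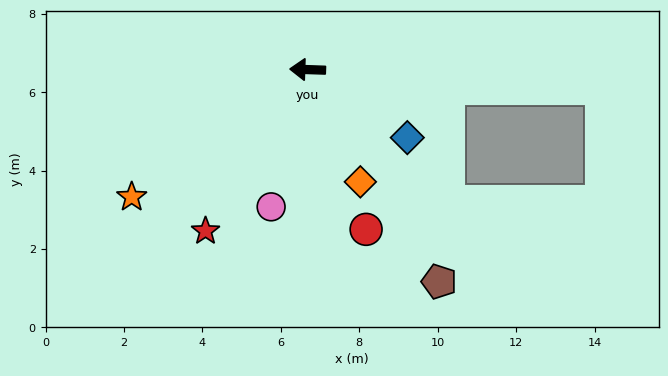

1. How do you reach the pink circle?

turn left 77°, forward 3.6 m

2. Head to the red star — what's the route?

turn left 60°, forward 4.9 m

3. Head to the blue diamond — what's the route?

turn left 148°, forward 3.1 m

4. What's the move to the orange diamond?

turn left 117°, forward 3.2 m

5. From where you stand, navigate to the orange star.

turn left 38°, forward 5.5 m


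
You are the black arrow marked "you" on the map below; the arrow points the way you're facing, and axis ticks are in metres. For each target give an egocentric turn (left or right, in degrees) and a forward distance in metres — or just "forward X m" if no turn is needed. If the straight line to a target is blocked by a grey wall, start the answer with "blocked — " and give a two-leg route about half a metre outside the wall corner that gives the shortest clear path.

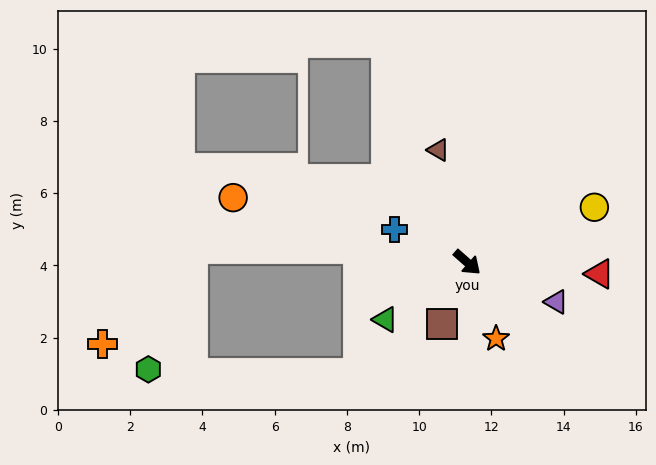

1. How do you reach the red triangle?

turn left 36°, forward 3.7 m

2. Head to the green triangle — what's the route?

turn right 104°, forward 2.8 m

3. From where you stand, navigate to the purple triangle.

turn left 18°, forward 2.7 m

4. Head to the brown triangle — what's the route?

turn left 146°, forward 3.2 m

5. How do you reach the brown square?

turn right 71°, forward 1.9 m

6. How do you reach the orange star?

turn right 28°, forward 2.3 m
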